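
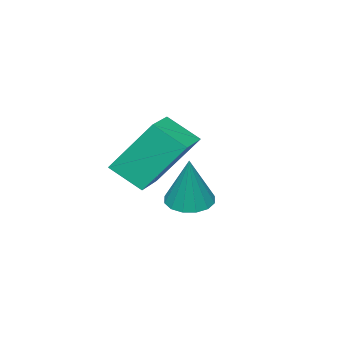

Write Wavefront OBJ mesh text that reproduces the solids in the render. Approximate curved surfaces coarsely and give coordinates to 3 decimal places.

v 2.162 -1.912 0.039
v 2.496 -2.902 0.795
v 1.52 -0.783 1.803
v 1.854 -1.774 2.558
v 3.386 -1.406 0.162
v 3.72 -2.397 0.917
v 2.744 -0.278 1.925
v 3.078 -1.268 2.681
v -0.458 -2.825 -1.789
v 0.315 -2.924 -1.971
v 0.038 -2.435 0.109
v 0.241 -2.522 -2.034
v -0.021 -2.201 -2.032
v -0.399 -2.047 -1.964
v -0.793 -2.101 -1.85
v -1.098 -2.35 -1.719
v -1.231 -2.726 -1.607
v -1.157 -3.128 -1.544
v -0.896 -3.449 -1.546
v -0.517 -3.603 -1.614
v -0.123 -3.549 -1.728
v 0.182 -3.3 -1.859
f 2 4 1
f 5 2 1
f 1 4 3
f 3 5 1
f 2 8 4
f 6 2 5
f 6 8 2
f 4 8 3
f 7 5 3
f 3 8 7
f 7 6 5
f 8 6 7
f 10 9 12
f 10 12 11
f 12 9 13
f 12 13 11
f 13 9 14
f 13 14 11
f 14 9 15
f 14 15 11
f 15 9 16
f 15 16 11
f 16 9 17
f 16 17 11
f 17 9 18
f 17 18 11
f 18 9 19
f 18 19 11
f 19 9 20
f 19 20 11
f 20 9 21
f 20 21 11
f 21 9 22
f 21 22 11
f 22 9 10
f 22 10 11



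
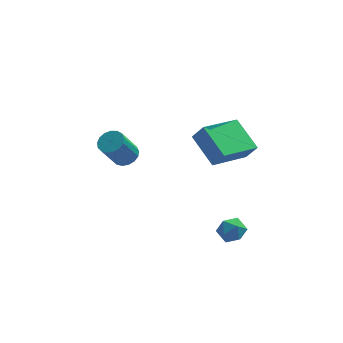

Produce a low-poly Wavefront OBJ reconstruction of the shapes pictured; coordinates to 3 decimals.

v 1.042 -0.429 2.415
v 0.315 0.845 3.213
v 2.527 0.751 1.883
v 1.8 2.025 2.681
v 1.48 -0.645 3.159
v 0.753 0.629 3.957
v 2.965 0.535 2.627
v 2.238 1.809 3.425
v 1.299 0.372 -2.561
v 1.754 0.634 -3.015
v 2.146 -0.034 -1.945
v 2.601 0.228 -2.399
v 2.229 0.653 -1.997
v 1.705 0.904 -2.377
v 2.195 -0.304 -2.583
v 1.671 -0.053 -2.963
v 2.308 0.216 -3.028
v 2.328 0.808 -2.666
v 1.572 -0.208 -2.294
v 1.592 0.384 -1.932
v -2.282 3.818 -0.216
v -1.71 3.764 0.041
v -2.345 3.268 1.353
v -2.918 3.322 1.096
v -1.792 4.046 0.108
v -2.428 3.55 1.42
v -1.987 4.276 0.1
v -2.623 3.78 1.412
v -2.25 4.401 0.02
v -2.885 3.905 1.332
v -2.52 4.393 -0.114
v -3.155 3.896 1.198
v -2.735 4.253 -0.271
v -3.371 3.756 1.041
v -2.847 4.013 -0.416
v -3.483 3.516 0.896
v -2.83 3.729 -0.515
v -3.465 3.232 0.797
v -2.687 3.465 -0.546
v -3.322 2.968 0.766
v -2.451 3.282 -0.501
v -3.086 2.786 0.811
v -2.177 3.222 -0.39
v -2.812 2.726 0.922
v -1.927 3.299 -0.24
v -2.562 2.802 1.072
v -1.758 3.494 -0.085
v -2.393 2.998 1.227
f 2 4 1
f 5 2 1
f 1 4 3
f 3 5 1
f 2 8 4
f 6 2 5
f 6 8 2
f 4 8 3
f 7 5 3
f 3 8 7
f 7 6 5
f 8 6 7
f 9 20 14
f 9 14 10
f 9 10 16
f 9 16 19
f 9 19 20
f 10 14 18
f 14 20 13
f 20 19 11
f 19 16 15
f 16 10 17
f 12 18 13
f 12 13 11
f 12 11 15
f 12 15 17
f 12 17 18
f 13 18 14
f 11 13 20
f 15 11 19
f 17 15 16
f 18 17 10
f 22 21 25
f 22 25 23
f 23 25 26
f 23 26 24
f 25 21 27
f 25 27 26
f 26 27 28
f 26 28 24
f 27 21 29
f 27 29 28
f 28 29 30
f 28 30 24
f 29 21 31
f 29 31 30
f 30 31 32
f 30 32 24
f 31 21 33
f 31 33 32
f 32 33 34
f 32 34 24
f 33 21 35
f 33 35 34
f 34 35 36
f 34 36 24
f 35 21 37
f 35 37 36
f 36 37 38
f 36 38 24
f 37 21 39
f 37 39 38
f 38 39 40
f 38 40 24
f 39 21 41
f 39 41 40
f 40 41 42
f 40 42 24
f 41 21 43
f 41 43 42
f 42 43 44
f 42 44 24
f 43 21 45
f 43 45 44
f 44 45 46
f 44 46 24
f 45 21 47
f 45 47 46
f 46 47 48
f 46 48 24
f 47 21 22
f 47 22 48
f 48 22 23
f 48 23 24



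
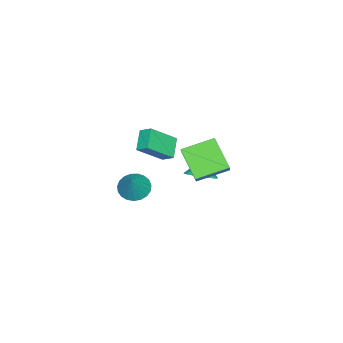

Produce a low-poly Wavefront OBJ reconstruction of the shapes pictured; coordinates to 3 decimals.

v 2.45 1.626 3.733
v 3.348 1.981 4.677
v 1.218 3.136 4.336
v 2.116 3.491 5.28
v 3.404 2.969 2.32
v 4.302 3.324 3.264
v 2.172 4.479 2.923
v 3.07 4.834 3.867
v -1.141 -1.262 -0.325
v -2.33 -1.606 0.504
v -1.029 -0.486 0.157
v -2.218 -0.83 0.986
v 0.158 -2.33 1.094
v -1.031 -2.674 1.923
v 0.27 -1.554 1.576
v -0.919 -1.898 2.405
v -1.534 -3.347 -3.826
v -0.927 -4.15 -4.088
v -0.406 -3.013 -2.234
v -0.735 -3.822 -4.293
v -0.681 -3.411 -4.417
v -0.774 -2.99 -4.44
v -0.999 -2.63 -4.356
v -1.316 -2.394 -4.181
v -1.671 -2.323 -3.944
v -2.002 -2.429 -3.687
v -2.253 -2.694 -3.454
v -2.379 -3.071 -3.286
v -2.359 -3.497 -3.211
v -2.196 -3.896 -3.242
v -1.919 -4.201 -3.374
v -1.576 -4.358 -3.585
v -1.225 -4.34 -3.837
v -3.085 0.34 -2.654
v -2.552 -0.512 -2.349
v -3.855 0.24 -1.586
v -2.327 -0.19 -2.157
v -2.234 0.223 -2.051
v -2.287 0.656 -2.05
v -2.479 1.035 -2.153
v -2.775 1.293 -2.342
v -3.126 1.387 -2.586
v -3.469 1.299 -2.841
v -3.746 1.046 -3.064
v -3.908 0.67 -3.216
v -3.929 0.237 -3.271
v -3.803 -0.178 -3.219
v -3.554 -0.503 -3.07
v -3.223 -0.683 -2.848
v -2.869 -0.686 -2.593
f 2 4 1
f 5 2 1
f 1 4 3
f 3 5 1
f 2 8 4
f 6 2 5
f 6 8 2
f 4 8 3
f 7 5 3
f 3 8 7
f 7 6 5
f 8 6 7
f 10 12 9
f 13 10 9
f 9 12 11
f 11 13 9
f 10 16 12
f 14 10 13
f 14 16 10
f 12 16 11
f 15 13 11
f 11 16 15
f 15 14 13
f 16 14 15
f 18 17 20
f 18 20 19
f 20 17 21
f 20 21 19
f 21 17 22
f 21 22 19
f 22 17 23
f 22 23 19
f 23 17 24
f 23 24 19
f 24 17 25
f 24 25 19
f 25 17 26
f 25 26 19
f 26 17 27
f 26 27 19
f 27 17 28
f 27 28 19
f 28 17 29
f 28 29 19
f 29 17 30
f 29 30 19
f 30 17 31
f 30 31 19
f 31 17 32
f 31 32 19
f 32 17 33
f 32 33 19
f 33 17 18
f 33 18 19
f 35 34 37
f 35 37 36
f 37 34 38
f 37 38 36
f 38 34 39
f 38 39 36
f 39 34 40
f 39 40 36
f 40 34 41
f 40 41 36
f 41 34 42
f 41 42 36
f 42 34 43
f 42 43 36
f 43 34 44
f 43 44 36
f 44 34 45
f 44 45 36
f 45 34 46
f 45 46 36
f 46 34 47
f 46 47 36
f 47 34 48
f 47 48 36
f 48 34 49
f 48 49 36
f 49 34 50
f 49 50 36
f 50 34 35
f 50 35 36



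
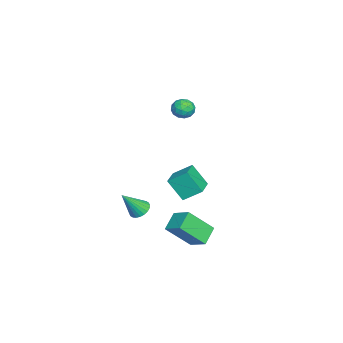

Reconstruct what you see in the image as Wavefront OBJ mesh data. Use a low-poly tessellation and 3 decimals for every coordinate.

v 2.398 -0.02 -2.193
v 2.997 0.138 -2.356
v 2.982 -0.84 -0.847
v 2.933 0.331 -2.211
v 2.788 0.47 -2.063
v 2.584 0.535 -1.935
v 2.352 0.516 -1.846
v 2.126 0.415 -1.81
v 1.942 0.247 -1.832
v 1.828 0.039 -1.909
v 1.8 -0.178 -2.029
v 1.863 -0.371 -2.174
v 2.008 -0.511 -2.322
v 2.212 -0.576 -2.451
v 2.445 -0.556 -2.539
v 2.67 -0.455 -2.576
v 2.854 -0.287 -2.553
v 2.969 -0.079 -2.476
v -3.584 1.625 -4.372
v -3.842 0.73 -3.108
v -3.646 2.691 -3.631
v -3.904 1.797 -2.366
v -2.136 1.543 -4.134
v -2.394 0.649 -2.869
v -2.198 2.61 -3.392
v -2.456 1.715 -2.128
v -1.257 2.068 3.45
v -0.832 2.395 3.873
v -0.708 1.125 3.627
v -0.283 1.452 4.05
v -0.934 1.354 4.23
v -1.274 1.937 4.121
v -0.266 1.583 3.379
v -0.606 2.166 3.27
v -0.219 2.096 3.829
v -0.632 1.954 4.355
v -0.908 1.566 3.145
v -1.321 1.424 3.671
v -1.093 2.315 3.646
v -0.447 1.205 3.854
v -0.83 1.148 3.96
v -0.58 1.34 4.208
v -1.353 2.045 3.792
v -1.102 2.237 4.04
v -1.163 1.625 4.25
v -0.438 1.283 3.46
v -0.187 1.475 3.708
v -0.96 2.18 3.292
v -0.71 2.372 3.54
v -0.377 1.895 3.25
v -0.482 2.331 3.869
v -0.16 1.776 3.973
v -0.15 1.853 3.579
v -0.349 2.196 3.514
v -0.725 2.247 4.178
v -0.402 1.693 4.282
v -0.786 1.635 4.388
v -0.985 1.978 4.323
v -0.365 2.071 4.152
v -1.138 1.827 3.218
v -0.815 1.273 3.322
v -0.555 1.542 3.177
v -0.754 1.885 3.112
v -1.38 1.744 3.527
v -1.058 1.189 3.631
v -1.191 1.324 3.986
v -1.39 1.667 3.921
v -1.175 1.449 3.348
v 2.712 3.146 -3.163
v 3.206 1.905 -1.784
v 3.336 4 -2.618
v 3.83 2.759 -1.239
v 3.67 2.841 -3.781
v 4.164 1.6 -2.402
v 4.294 3.695 -3.236
v 4.788 2.454 -1.857
f 2 1 4
f 2 4 3
f 4 1 5
f 4 5 3
f 5 1 6
f 5 6 3
f 6 1 7
f 6 7 3
f 7 1 8
f 7 8 3
f 8 1 9
f 8 9 3
f 9 1 10
f 9 10 3
f 10 1 11
f 10 11 3
f 11 1 12
f 11 12 3
f 12 1 13
f 12 13 3
f 13 1 14
f 13 14 3
f 14 1 15
f 14 15 3
f 15 1 16
f 15 16 3
f 16 1 17
f 16 17 3
f 17 1 18
f 17 18 3
f 18 1 2
f 18 2 3
f 20 22 19
f 23 20 19
f 19 22 21
f 21 23 19
f 20 26 22
f 24 20 23
f 24 26 20
f 22 26 21
f 25 23 21
f 21 26 25
f 25 24 23
f 26 24 25
f 27 64 43
f 64 38 67
f 43 67 32
f 64 67 43
f 27 43 39
f 43 32 44
f 39 44 28
f 43 44 39
f 27 39 48
f 39 28 49
f 48 49 34
f 39 49 48
f 27 48 60
f 48 34 63
f 60 63 37
f 48 63 60
f 27 60 64
f 60 37 68
f 64 68 38
f 60 68 64
f 28 44 55
f 44 32 58
f 55 58 36
f 44 58 55
f 32 67 45
f 67 38 66
f 45 66 31
f 67 66 45
f 38 68 65
f 68 37 61
f 65 61 29
f 68 61 65
f 37 63 62
f 63 34 50
f 62 50 33
f 63 50 62
f 34 49 54
f 49 28 51
f 54 51 35
f 49 51 54
f 30 56 42
f 56 36 57
f 42 57 31
f 56 57 42
f 30 42 40
f 42 31 41
f 40 41 29
f 42 41 40
f 30 40 47
f 40 29 46
f 47 46 33
f 40 46 47
f 30 47 52
f 47 33 53
f 52 53 35
f 47 53 52
f 30 52 56
f 52 35 59
f 56 59 36
f 52 59 56
f 31 57 45
f 57 36 58
f 45 58 32
f 57 58 45
f 29 41 65
f 41 31 66
f 65 66 38
f 41 66 65
f 33 46 62
f 46 29 61
f 62 61 37
f 46 61 62
f 35 53 54
f 53 33 50
f 54 50 34
f 53 50 54
f 36 59 55
f 59 35 51
f 55 51 28
f 59 51 55
f 70 72 69
f 73 70 69
f 69 72 71
f 71 73 69
f 70 76 72
f 74 70 73
f 74 76 70
f 72 76 71
f 75 73 71
f 71 76 75
f 75 74 73
f 76 74 75



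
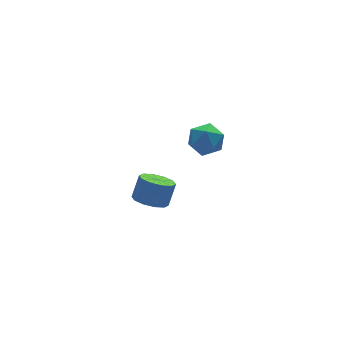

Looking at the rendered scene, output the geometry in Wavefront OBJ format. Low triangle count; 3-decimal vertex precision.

v 0.032 -1.373 1.712
v 0.303 -1.753 2.361
v -0.443 -2.487 1.259
v -0.172 -2.867 1.908
v -0.777 -2.348 1.972
v -0.483 -1.659 2.252
v 0.343 -2.581 1.368
v 0.637 -1.892 1.648
v 0.495 -2.499 2.149
v -0.197 -2.355 2.521
v 0.057 -1.885 1.099
v -0.635 -1.741 1.471
v -1.17 0.47 -3.673
v -0.644 0.891 -4.047
v -0.165 1.151 -3.081
v -0.69 0.73 -2.707
v -1.011 1.174 -3.941
v -0.532 1.434 -2.975
v -1.439 1.189 -3.733
v -0.96 1.449 -2.767
v -1.764 0.929 -3.502
v -1.284 1.189 -2.535
v -1.862 0.494 -3.336
v -1.382 0.754 -2.37
v -1.695 0.049 -3.299
v -1.216 0.309 -2.333
v -1.328 -0.234 -3.405
v -0.849 0.026 -2.439
v -0.9 -0.249 -3.613
v -0.421 0.011 -2.647
v -0.576 0.011 -3.845
v -0.096 0.271 -2.878
v -0.478 0.446 -4.01
v 0.002 0.706 -3.044
f 1 12 6
f 1 6 2
f 1 2 8
f 1 8 11
f 1 11 12
f 2 6 10
f 6 12 5
f 12 11 3
f 11 8 7
f 8 2 9
f 4 10 5
f 4 5 3
f 4 3 7
f 4 7 9
f 4 9 10
f 5 10 6
f 3 5 12
f 7 3 11
f 9 7 8
f 10 9 2
f 14 13 17
f 14 17 15
f 15 17 18
f 15 18 16
f 17 13 19
f 17 19 18
f 18 19 20
f 18 20 16
f 19 13 21
f 19 21 20
f 20 21 22
f 20 22 16
f 21 13 23
f 21 23 22
f 22 23 24
f 22 24 16
f 23 13 25
f 23 25 24
f 24 25 26
f 24 26 16
f 25 13 27
f 25 27 26
f 26 27 28
f 26 28 16
f 27 13 29
f 27 29 28
f 28 29 30
f 28 30 16
f 29 13 31
f 29 31 30
f 30 31 32
f 30 32 16
f 31 13 33
f 31 33 32
f 32 33 34
f 32 34 16
f 33 13 14
f 33 14 34
f 34 14 15
f 34 15 16



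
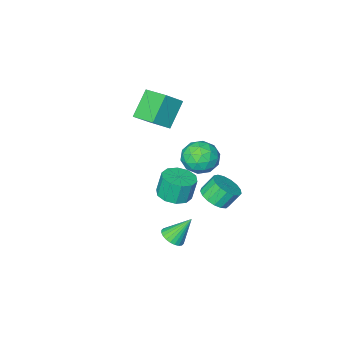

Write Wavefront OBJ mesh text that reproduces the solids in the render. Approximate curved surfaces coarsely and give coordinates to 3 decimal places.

v -0.602 -4.047 -0.094
v -1.835 -4.64 1.323
v -0.922 -2.473 0.287
v -2.156 -3.067 1.703
v 0.516 -4.053 0.877
v -0.718 -4.647 2.293
v 0.195 -2.48 1.257
v -1.038 -3.073 2.674
v 2.956 3.759 -2.716
v 3.55 4.055 -2.412
v 2.044 4.181 -1.344
v 3.442 4.278 -2.552
v 3.26 4.422 -2.718
v 3.032 4.465 -2.883
v 2.792 4.401 -3.022
v 2.577 4.239 -3.115
v 2.42 4.003 -3.147
v 2.344 3.731 -3.113
v 2.362 3.462 -3.019
v 2.47 3.239 -2.879
v 2.652 3.095 -2.714
v 2.88 3.052 -2.549
v 3.12 3.117 -2.409
v 3.334 3.279 -2.316
v 3.492 3.515 -2.284
v 3.567 3.787 -2.318
v -2.883 -0.655 -2.095
v -2.106 0.156 -1.74
v -1.734 -2.036 -1.46
v -0.957 -1.225 -1.105
v -1.991 -1.33 -0.553
v -2.702 -0.477 -0.945
v -1.138 -1.403 -2.255
v -1.849 -0.55 -2.647
v -1.027 -0.307 -1.839
v -1.555 -0.262 -0.787
v -2.285 -1.618 -2.413
v -2.813 -1.573 -1.361
v -2.596 -0.128 -1.973
v -1.244 -1.752 -1.227
v -1.853 -1.813 -0.902
v -1.396 -1.337 -0.693
v -2.946 -0.5 -1.506
v -2.489 -0.024 -1.297
v -2.421 -0.897 -0.599
v -1.351 -1.856 -1.903
v -0.894 -1.38 -1.694
v -2.444 -0.543 -2.507
v -1.987 -0.067 -2.298
v -1.419 -0.983 -2.601
v -1.505 0.076 -1.823
v -0.829 -0.736 -1.45
v -0.936 -0.84 -2.126
v -1.353 -0.339 -2.356
v -1.814 0.102 -1.204
v -1.139 -0.709 -0.831
v -1.747 -0.771 -0.506
v -2.165 -0.269 -0.737
v -1.181 -0.169 -1.263
v -2.701 -1.171 -2.369
v -2.026 -1.982 -1.996
v -1.675 -1.611 -2.463
v -2.093 -1.109 -2.694
v -3.011 -1.144 -1.75
v -2.335 -1.956 -1.377
v -2.487 -1.541 -0.844
v -2.904 -1.04 -1.074
v -2.659 -1.711 -1.937
v -0.289 -1.106 -4.193
v 0.412 -1.834 -3.997
v 0.111 -1.742 -2.572
v -0.591 -1.014 -2.767
v 0.704 -1.269 -3.972
v 0.402 -1.177 -2.547
v 0.616 -0.641 -4.032
v 0.314 -0.549 -2.606
v 0.182 -0.191 -4.152
v -0.12 -0.099 -2.727
v -0.432 -0.091 -4.289
v -0.733 0.002 -2.863
v -0.991 -0.378 -4.388
v -1.292 -0.286 -2.963
v -1.282 -0.943 -4.413
v -1.584 -0.851 -2.988
v -1.194 -1.571 -4.354
v -1.496 -1.479 -2.928
v -0.76 -2.021 -4.233
v -1.062 -1.929 -2.808
v -0.147 -2.122 -4.097
v -0.448 -2.029 -2.671
v -1.627 0.927 -3.673
v -0.829 0.917 -3.121
v -1.496 1.163 -2.154
v -2.293 1.173 -2.707
v -0.864 1.359 -3.257
v -1.531 1.605 -2.291
v -1.074 1.702 -3.489
v -1.741 1.948 -2.522
v -1.41 1.868 -3.763
v -2.077 2.114 -2.796
v -1.796 1.818 -4.017
v -2.462 2.064 -3.05
v -2.143 1.564 -4.191
v -2.81 1.81 -3.225
v -2.372 1.164 -4.248
v -3.038 1.41 -3.281
v -2.43 0.71 -4.172
v -3.097 0.956 -3.205
v -2.304 0.305 -3.982
v -2.971 0.551 -3.016
v -2.023 0.043 -3.722
v -2.69 0.289 -2.755
v -1.651 -0.017 -3.45
v -2.318 0.229 -2.484
v -1.274 0.14 -3.23
v -1.941 0.386 -2.263
v -0.977 0.477 -3.111
v -1.644 0.723 -2.144
f 2 4 1
f 5 2 1
f 1 4 3
f 3 5 1
f 2 8 4
f 6 2 5
f 6 8 2
f 4 8 3
f 7 5 3
f 3 8 7
f 7 6 5
f 8 6 7
f 10 9 12
f 10 12 11
f 12 9 13
f 12 13 11
f 13 9 14
f 13 14 11
f 14 9 15
f 14 15 11
f 15 9 16
f 15 16 11
f 16 9 17
f 16 17 11
f 17 9 18
f 17 18 11
f 18 9 19
f 18 19 11
f 19 9 20
f 19 20 11
f 20 9 21
f 20 21 11
f 21 9 22
f 21 22 11
f 22 9 23
f 22 23 11
f 23 9 24
f 23 24 11
f 24 9 25
f 24 25 11
f 25 9 26
f 25 26 11
f 26 9 10
f 26 10 11
f 27 64 43
f 64 38 67
f 43 67 32
f 64 67 43
f 27 43 39
f 43 32 44
f 39 44 28
f 43 44 39
f 27 39 48
f 39 28 49
f 48 49 34
f 39 49 48
f 27 48 60
f 48 34 63
f 60 63 37
f 48 63 60
f 27 60 64
f 60 37 68
f 64 68 38
f 60 68 64
f 28 44 55
f 44 32 58
f 55 58 36
f 44 58 55
f 32 67 45
f 67 38 66
f 45 66 31
f 67 66 45
f 38 68 65
f 68 37 61
f 65 61 29
f 68 61 65
f 37 63 62
f 63 34 50
f 62 50 33
f 63 50 62
f 34 49 54
f 49 28 51
f 54 51 35
f 49 51 54
f 30 56 42
f 56 36 57
f 42 57 31
f 56 57 42
f 30 42 40
f 42 31 41
f 40 41 29
f 42 41 40
f 30 40 47
f 40 29 46
f 47 46 33
f 40 46 47
f 30 47 52
f 47 33 53
f 52 53 35
f 47 53 52
f 30 52 56
f 52 35 59
f 56 59 36
f 52 59 56
f 31 57 45
f 57 36 58
f 45 58 32
f 57 58 45
f 29 41 65
f 41 31 66
f 65 66 38
f 41 66 65
f 33 46 62
f 46 29 61
f 62 61 37
f 46 61 62
f 35 53 54
f 53 33 50
f 54 50 34
f 53 50 54
f 36 59 55
f 59 35 51
f 55 51 28
f 59 51 55
f 70 69 73
f 70 73 71
f 71 73 74
f 71 74 72
f 73 69 75
f 73 75 74
f 74 75 76
f 74 76 72
f 75 69 77
f 75 77 76
f 76 77 78
f 76 78 72
f 77 69 79
f 77 79 78
f 78 79 80
f 78 80 72
f 79 69 81
f 79 81 80
f 80 81 82
f 80 82 72
f 81 69 83
f 81 83 82
f 82 83 84
f 82 84 72
f 83 69 85
f 83 85 84
f 84 85 86
f 84 86 72
f 85 69 87
f 85 87 86
f 86 87 88
f 86 88 72
f 87 69 89
f 87 89 88
f 88 89 90
f 88 90 72
f 89 69 70
f 89 70 90
f 90 70 71
f 90 71 72
f 92 91 95
f 92 95 93
f 93 95 96
f 93 96 94
f 95 91 97
f 95 97 96
f 96 97 98
f 96 98 94
f 97 91 99
f 97 99 98
f 98 99 100
f 98 100 94
f 99 91 101
f 99 101 100
f 100 101 102
f 100 102 94
f 101 91 103
f 101 103 102
f 102 103 104
f 102 104 94
f 103 91 105
f 103 105 104
f 104 105 106
f 104 106 94
f 105 91 107
f 105 107 106
f 106 107 108
f 106 108 94
f 107 91 109
f 107 109 108
f 108 109 110
f 108 110 94
f 109 91 111
f 109 111 110
f 110 111 112
f 110 112 94
f 111 91 113
f 111 113 112
f 112 113 114
f 112 114 94
f 113 91 115
f 113 115 114
f 114 115 116
f 114 116 94
f 115 91 117
f 115 117 116
f 116 117 118
f 116 118 94
f 117 91 92
f 117 92 118
f 118 92 93
f 118 93 94



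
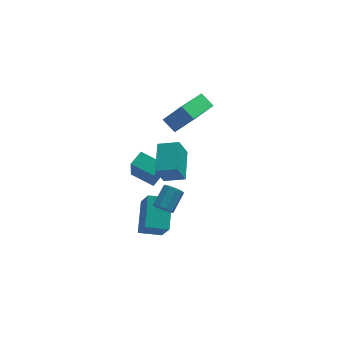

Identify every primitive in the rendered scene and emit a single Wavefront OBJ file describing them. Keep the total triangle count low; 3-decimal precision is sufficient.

v -1.861 -1.424 -0.682
v -1.48 -1.351 -1.14
v -0.738 -0.442 -0.375
v -1.119 -0.516 0.082
v -1.786 -1.078 -1.167
v -1.043 -0.17 -0.402
v -2.127 -0.968 -0.967
v -1.384 -0.059 -0.203
v -2.343 -1.071 -0.634
v -1.601 -0.162 0.13
v -2.335 -1.339 -0.324
v -1.592 -0.431 0.441
v -2.104 -1.647 -0.181
v -1.362 -0.739 0.583
v -1.76 -1.851 -0.273
v -1.018 -0.943 0.491
v -1.463 -1.855 -0.556
v -0.721 -0.947 0.208
v -1.352 -1.658 -0.898
v -0.61 -0.749 -0.134
v -1.189 2.535 3.339
v -0.246 2.081 4.754
v 0.203 4.059 2.9
v 1.146 3.606 4.315
v -0.646 1.874 2.765
v 0.297 1.421 4.18
v 0.746 3.399 2.326
v 1.689 2.945 3.741
v -2.791 -1.046 -2.541
v -2.337 0.663 -1.465
v -3.029 -0.008 -4.09
v -2.575 1.701 -3.014
v -1.485 -1.201 -2.846
v -1.031 0.508 -1.77
v -1.723 -0.163 -4.395
v -1.269 1.546 -3.319
v -2.739 4.274 -2.968
v -2.844 3.543 -1.294
v -2.049 4.97 -2.621
v -2.154 4.238 -0.947
v -1.606 3.322 -3.313
v -1.711 2.59 -1.639
v -0.916 4.017 -2.966
v -1.021 3.286 -1.292
v -1.844 -1.58 1.941
v -2.345 -1.931 3.211
v -1.436 0.151 2.58
v -1.937 -0.2 3.851
v -0.743 -1.96 2.269
v -1.244 -2.311 3.54
v -0.335 -0.229 2.909
v -0.836 -0.58 4.179
f 2 1 5
f 2 5 3
f 3 5 6
f 3 6 4
f 5 1 7
f 5 7 6
f 6 7 8
f 6 8 4
f 7 1 9
f 7 9 8
f 8 9 10
f 8 10 4
f 9 1 11
f 9 11 10
f 10 11 12
f 10 12 4
f 11 1 13
f 11 13 12
f 12 13 14
f 12 14 4
f 13 1 15
f 13 15 14
f 14 15 16
f 14 16 4
f 15 1 17
f 15 17 16
f 16 17 18
f 16 18 4
f 17 1 19
f 17 19 18
f 18 19 20
f 18 20 4
f 19 1 2
f 19 2 20
f 20 2 3
f 20 3 4
f 22 24 21
f 25 22 21
f 21 24 23
f 23 25 21
f 22 28 24
f 26 22 25
f 26 28 22
f 24 28 23
f 27 25 23
f 23 28 27
f 27 26 25
f 28 26 27
f 30 32 29
f 33 30 29
f 29 32 31
f 31 33 29
f 30 36 32
f 34 30 33
f 34 36 30
f 32 36 31
f 35 33 31
f 31 36 35
f 35 34 33
f 36 34 35
f 38 40 37
f 41 38 37
f 37 40 39
f 39 41 37
f 38 44 40
f 42 38 41
f 42 44 38
f 40 44 39
f 43 41 39
f 39 44 43
f 43 42 41
f 44 42 43
f 46 48 45
f 49 46 45
f 45 48 47
f 47 49 45
f 46 52 48
f 50 46 49
f 50 52 46
f 48 52 47
f 51 49 47
f 47 52 51
f 51 50 49
f 52 50 51



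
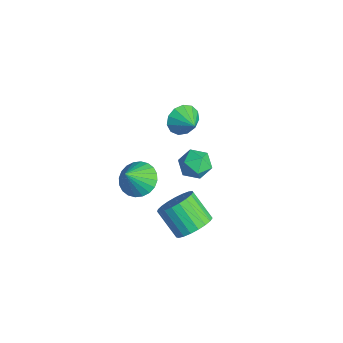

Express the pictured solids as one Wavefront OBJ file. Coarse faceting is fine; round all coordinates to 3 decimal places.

v -2.194 2.482 -3.517
v -1.46 2.967 -3.989
v -1.1 1.573 -2.751
v -0.366 2.058 -3.223
v -0.913 2.529 -2.533
v -1.589 3.092 -3.007
v -0.971 1.448 -3.733
v -1.647 2.011 -4.207
v -0.704 2.328 -4.123
v -0.668 2.997 -3.382
v -1.892 1.543 -3.358
v -1.856 2.212 -2.617
v -0.632 -1.166 -2.693
v -0.16 -1.898 -3.348
v -0.088 -2.074 -1.287
v 0.157 -1.62 -3.292
v 0.354 -1.273 -3.144
v 0.401 -0.91 -2.928
v 0.29 -0.586 -2.676
v 0.039 -0.35 -2.426
v -0.314 -0.238 -2.217
v -0.716 -0.268 -2.081
v -1.105 -0.435 -2.038
v -1.422 -0.713 -2.094
v -1.619 -1.059 -2.242
v -1.665 -1.423 -2.458
v -1.555 -1.747 -2.71
v -1.304 -1.983 -2.96
v -0.95 -2.094 -3.169
v -0.548 -2.064 -3.305
v 2.442 0.773 -4.539
v 3.111 1.107 -3.732
v 1.887 0.522 -2.475
v 1.218 0.187 -3.281
v 2.857 1.481 -3.806
v 1.633 0.895 -2.548
v 2.531 1.731 -4.007
v 1.307 1.146 -2.749
v 2.189 1.816 -4.299
v 0.966 1.231 -3.041
v 1.892 1.721 -4.633
v 0.668 1.135 -3.375
v 1.689 1.461 -4.951
v 0.466 0.876 -3.693
v 1.617 1.083 -5.197
v 0.393 0.497 -3.939
v 1.687 0.651 -5.33
v 0.463 0.065 -4.072
v 1.888 0.24 -5.326
v 0.664 -0.346 -4.068
v 2.184 -0.079 -5.186
v 0.961 -0.664 -3.928
v 2.526 -0.251 -4.934
v 1.302 -0.836 -3.676
v 2.852 -0.245 -4.614
v 1.628 -0.831 -3.356
v 3.108 -0.064 -4.28
v 1.884 -0.649 -3.023
v 3.248 0.262 -3.992
v 2.025 -0.323 -2.734
v 3.249 0.677 -3.798
v 2.026 0.091 -2.54
v 0.079 1.05 2.404
v 0.469 0.651 1.647
v 1.161 1.25 2.856
v 0.421 1.166 1.536
v 0.263 1.645 1.7
v 0.048 1.934 2.087
v -0.158 1.943 2.575
v -0.289 1.668 3.009
v -0.303 1.197 3.25
v -0.195 0.679 3.223
v -0.001 0.279 2.935
v 0.219 0.123 2.479
v 0.394 0.262 1.999
f 1 12 6
f 1 6 2
f 1 2 8
f 1 8 11
f 1 11 12
f 2 6 10
f 6 12 5
f 12 11 3
f 11 8 7
f 8 2 9
f 4 10 5
f 4 5 3
f 4 3 7
f 4 7 9
f 4 9 10
f 5 10 6
f 3 5 12
f 7 3 11
f 9 7 8
f 10 9 2
f 14 13 16
f 14 16 15
f 16 13 17
f 16 17 15
f 17 13 18
f 17 18 15
f 18 13 19
f 18 19 15
f 19 13 20
f 19 20 15
f 20 13 21
f 20 21 15
f 21 13 22
f 21 22 15
f 22 13 23
f 22 23 15
f 23 13 24
f 23 24 15
f 24 13 25
f 24 25 15
f 25 13 26
f 25 26 15
f 26 13 27
f 26 27 15
f 27 13 28
f 27 28 15
f 28 13 29
f 28 29 15
f 29 13 30
f 29 30 15
f 30 13 14
f 30 14 15
f 32 31 35
f 32 35 33
f 33 35 36
f 33 36 34
f 35 31 37
f 35 37 36
f 36 37 38
f 36 38 34
f 37 31 39
f 37 39 38
f 38 39 40
f 38 40 34
f 39 31 41
f 39 41 40
f 40 41 42
f 40 42 34
f 41 31 43
f 41 43 42
f 42 43 44
f 42 44 34
f 43 31 45
f 43 45 44
f 44 45 46
f 44 46 34
f 45 31 47
f 45 47 46
f 46 47 48
f 46 48 34
f 47 31 49
f 47 49 48
f 48 49 50
f 48 50 34
f 49 31 51
f 49 51 50
f 50 51 52
f 50 52 34
f 51 31 53
f 51 53 52
f 52 53 54
f 52 54 34
f 53 31 55
f 53 55 54
f 54 55 56
f 54 56 34
f 55 31 57
f 55 57 56
f 56 57 58
f 56 58 34
f 57 31 59
f 57 59 58
f 58 59 60
f 58 60 34
f 59 31 61
f 59 61 60
f 60 61 62
f 60 62 34
f 61 31 32
f 61 32 62
f 62 32 33
f 62 33 34
f 64 63 66
f 64 66 65
f 66 63 67
f 66 67 65
f 67 63 68
f 67 68 65
f 68 63 69
f 68 69 65
f 69 63 70
f 69 70 65
f 70 63 71
f 70 71 65
f 71 63 72
f 71 72 65
f 72 63 73
f 72 73 65
f 73 63 74
f 73 74 65
f 74 63 75
f 74 75 65
f 75 63 64
f 75 64 65



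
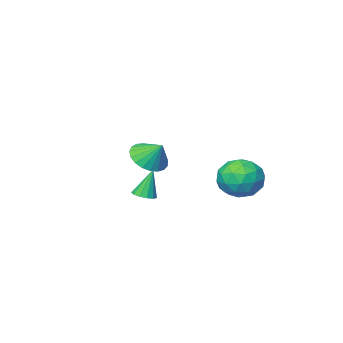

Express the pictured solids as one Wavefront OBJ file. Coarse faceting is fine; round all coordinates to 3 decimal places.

v 0.979 -3.053 -4.412
v 1.529 -3.353 -4.241
v 0.521 -2.967 -2.788
v 1.603 -2.994 -4.24
v 1.478 -2.654 -4.293
v 1.194 -2.44 -4.384
v 0.843 -2.421 -4.484
v 0.534 -2.603 -4.561
v 0.367 -2.927 -4.591
v 0.393 -3.291 -4.564
v 0.606 -3.58 -4.489
v 0.937 -3.701 -4.39
v 1.281 -3.617 -4.297
v 3.773 2.242 0.179
v 4.623 1.989 0.62
v 3.527 3.018 1.101
v 4.74 2.306 0.384
v 4.689 2.611 0.113
v 4.48 2.853 -0.147
v 4.149 2.989 -0.35
v 3.753 2.996 -0.462
v 3.36 2.872 -0.463
v 3.039 2.64 -0.353
v 2.845 2.338 -0.15
v 2.811 2.02 0.109
v 2.944 1.74 0.38
v 3.22 1.547 0.616
v 3.591 1.474 0.777
v 3.995 1.534 0.835
v 4.36 1.716 0.779
v -2.839 1.459 -1.979
v -1.667 1.898 -1.992
v -2.293 -0.038 -3.228
v -1.121 0.401 -3.241
v -1.584 -0.115 -2.199
v -1.921 0.811 -1.427
v -2.039 1.049 -3.793
v -2.376 1.975 -3.021
v -1.172 1.644 -3.113
v -0.892 0.925 -2.129
v -3.068 0.935 -3.091
v -2.788 0.216 -2.107
v -2.301 1.81 -1.876
v -1.659 0.05 -3.344
v -1.932 -0.253 -2.732
v -1.243 0.005 -2.74
v -2.45 1.171 -1.544
v -1.761 1.429 -1.552
v -1.713 0.246 -1.674
v -2.199 0.431 -3.668
v -1.51 0.689 -3.676
v -2.717 1.855 -2.48
v -2.028 2.113 -2.488
v -2.247 1.614 -3.546
v -1.321 1.919 -2.543
v -1.001 1.039 -3.277
v -1.54 1.42 -3.601
v -1.738 1.964 -3.147
v -1.156 1.496 -1.964
v -0.836 0.616 -2.698
v -1.108 0.313 -2.086
v -1.306 0.857 -1.632
v -0.866 1.347 -2.623
v -3.124 1.244 -2.522
v -2.804 0.364 -3.256
v -2.654 1.003 -3.588
v -2.852 1.547 -3.134
v -2.959 0.821 -1.943
v -2.639 -0.059 -2.677
v -2.222 -0.104 -2.073
v -2.42 0.44 -1.619
v -3.094 0.513 -2.597
f 2 1 4
f 2 4 3
f 4 1 5
f 4 5 3
f 5 1 6
f 5 6 3
f 6 1 7
f 6 7 3
f 7 1 8
f 7 8 3
f 8 1 9
f 8 9 3
f 9 1 10
f 9 10 3
f 10 1 11
f 10 11 3
f 11 1 12
f 11 12 3
f 12 1 13
f 12 13 3
f 13 1 2
f 13 2 3
f 15 14 17
f 15 17 16
f 17 14 18
f 17 18 16
f 18 14 19
f 18 19 16
f 19 14 20
f 19 20 16
f 20 14 21
f 20 21 16
f 21 14 22
f 21 22 16
f 22 14 23
f 22 23 16
f 23 14 24
f 23 24 16
f 24 14 25
f 24 25 16
f 25 14 26
f 25 26 16
f 26 14 27
f 26 27 16
f 27 14 28
f 27 28 16
f 28 14 29
f 28 29 16
f 29 14 30
f 29 30 16
f 30 14 15
f 30 15 16
f 31 68 47
f 68 42 71
f 47 71 36
f 68 71 47
f 31 47 43
f 47 36 48
f 43 48 32
f 47 48 43
f 31 43 52
f 43 32 53
f 52 53 38
f 43 53 52
f 31 52 64
f 52 38 67
f 64 67 41
f 52 67 64
f 31 64 68
f 64 41 72
f 68 72 42
f 64 72 68
f 32 48 59
f 48 36 62
f 59 62 40
f 48 62 59
f 36 71 49
f 71 42 70
f 49 70 35
f 71 70 49
f 42 72 69
f 72 41 65
f 69 65 33
f 72 65 69
f 41 67 66
f 67 38 54
f 66 54 37
f 67 54 66
f 38 53 58
f 53 32 55
f 58 55 39
f 53 55 58
f 34 60 46
f 60 40 61
f 46 61 35
f 60 61 46
f 34 46 44
f 46 35 45
f 44 45 33
f 46 45 44
f 34 44 51
f 44 33 50
f 51 50 37
f 44 50 51
f 34 51 56
f 51 37 57
f 56 57 39
f 51 57 56
f 34 56 60
f 56 39 63
f 60 63 40
f 56 63 60
f 35 61 49
f 61 40 62
f 49 62 36
f 61 62 49
f 33 45 69
f 45 35 70
f 69 70 42
f 45 70 69
f 37 50 66
f 50 33 65
f 66 65 41
f 50 65 66
f 39 57 58
f 57 37 54
f 58 54 38
f 57 54 58
f 40 63 59
f 63 39 55
f 59 55 32
f 63 55 59



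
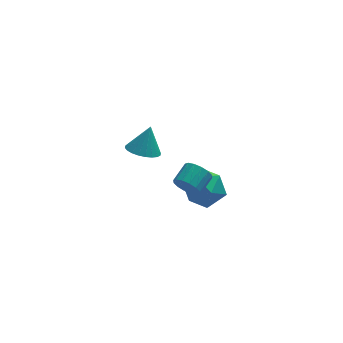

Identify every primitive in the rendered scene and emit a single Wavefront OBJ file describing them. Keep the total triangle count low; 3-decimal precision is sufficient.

v 1.283 -0.255 -2.003
v 2.091 -0.519 -2.691
v 0.409 -1.721 -2.469
v 1.217 -1.985 -3.157
v 1.384 -2.02 -2.077
v 1.925 -1.114 -1.789
v 0.575 -1.126 -3.371
v 1.116 -0.22 -3.083
v 1.654 -1.057 -3.536
v 2.154 -1.61 -2.736
v 0.346 -0.63 -2.424
v 0.846 -1.183 -1.624
v 0.073 -3.314 -0.176
v 0.499 -3.429 -0.68
v 1.132 -2.722 -0.308
v 0.707 -2.606 0.196
v 0.288 -3.18 -0.796
v 0.921 -2.472 -0.424
v 0.02 -2.966 -0.746
v 0.653 -2.258 -0.374
v -0.234 -2.845 -0.543
v 0.399 -2.138 -0.171
v -0.406 -2.85 -0.242
v 0.227 -2.143 0.13
v -0.449 -2.98 0.077
v 0.184 -2.272 0.449
v -0.352 -3.198 0.328
v 0.281 -2.491 0.7
v -0.141 -3.448 0.444
v 0.492 -2.74 0.816
v 0.127 -3.662 0.394
v 0.76 -2.954 0.766
v 0.381 -3.782 0.191
v 1.014 -3.075 0.563
v 0.553 -3.777 -0.11
v 1.186 -3.07 0.262
v 0.596 -3.648 -0.429
v 1.229 -2.94 -0.057
v -1.74 -3.081 2.435
v -1.236 -3.662 2.462
v -1.34 -2.679 3.605
v -1.071 -3.448 2.332
v -1.008 -3.177 2.217
v -1.056 -2.892 2.136
v -1.209 -2.636 2.1
v -1.442 -2.447 2.116
v -1.721 -2.355 2.179
v -2.002 -2.373 2.282
v -2.244 -2.499 2.408
v -2.409 -2.714 2.538
v -2.473 -2.984 2.653
v -2.424 -3.269 2.734
v -2.272 -3.526 2.77
v -2.039 -3.714 2.755
v -1.76 -3.807 2.691
v -1.478 -3.788 2.588
f 1 12 6
f 1 6 2
f 1 2 8
f 1 8 11
f 1 11 12
f 2 6 10
f 6 12 5
f 12 11 3
f 11 8 7
f 8 2 9
f 4 10 5
f 4 5 3
f 4 3 7
f 4 7 9
f 4 9 10
f 5 10 6
f 3 5 12
f 7 3 11
f 9 7 8
f 10 9 2
f 14 13 17
f 14 17 15
f 15 17 18
f 15 18 16
f 17 13 19
f 17 19 18
f 18 19 20
f 18 20 16
f 19 13 21
f 19 21 20
f 20 21 22
f 20 22 16
f 21 13 23
f 21 23 22
f 22 23 24
f 22 24 16
f 23 13 25
f 23 25 24
f 24 25 26
f 24 26 16
f 25 13 27
f 25 27 26
f 26 27 28
f 26 28 16
f 27 13 29
f 27 29 28
f 28 29 30
f 28 30 16
f 29 13 31
f 29 31 30
f 30 31 32
f 30 32 16
f 31 13 33
f 31 33 32
f 32 33 34
f 32 34 16
f 33 13 35
f 33 35 34
f 34 35 36
f 34 36 16
f 35 13 37
f 35 37 36
f 36 37 38
f 36 38 16
f 37 13 14
f 37 14 38
f 38 14 15
f 38 15 16
f 40 39 42
f 40 42 41
f 42 39 43
f 42 43 41
f 43 39 44
f 43 44 41
f 44 39 45
f 44 45 41
f 45 39 46
f 45 46 41
f 46 39 47
f 46 47 41
f 47 39 48
f 47 48 41
f 48 39 49
f 48 49 41
f 49 39 50
f 49 50 41
f 50 39 51
f 50 51 41
f 51 39 52
f 51 52 41
f 52 39 53
f 52 53 41
f 53 39 54
f 53 54 41
f 54 39 55
f 54 55 41
f 55 39 56
f 55 56 41
f 56 39 40
f 56 40 41



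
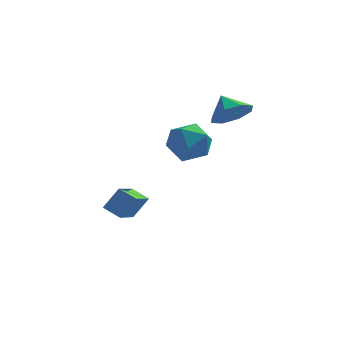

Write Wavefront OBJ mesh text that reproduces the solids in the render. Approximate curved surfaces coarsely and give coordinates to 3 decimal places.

v 1.801 -2.33 4.511
v 2.474 -2.394 3.639
v 0.646 -3.426 3.701
v 1.319 -3.49 2.829
v 1.612 -3.952 3.788
v 2.326 -3.275 4.289
v 0.794 -2.545 3.051
v 1.508 -1.868 3.552
v 1.852 -2.528 2.737
v 2.358 -3.397 3.192
v 0.762 -2.423 4.148
v 1.268 -3.292 4.603
v -2.353 -0.787 -1.463
v -1.686 -0.452 -0.447
v -1.961 0.799 -2.243
v -1.295 1.133 -1.227
v -1.565 -1.173 -1.853
v -0.899 -0.839 -0.837
v -1.174 0.412 -2.633
v -0.507 0.747 -1.617
v 3.041 2.323 3.061
v 3.884 2.962 2.997
v 2.499 3.117 3.859
v 3.32 3.136 2.441
v 2.593 2.833 2.248
v 2.128 2.231 2.531
v 2.198 1.683 3.125
v 2.762 1.51 3.681
v 3.49 1.812 3.875
v 3.955 2.414 3.591
f 1 12 6
f 1 6 2
f 1 2 8
f 1 8 11
f 1 11 12
f 2 6 10
f 6 12 5
f 12 11 3
f 11 8 7
f 8 2 9
f 4 10 5
f 4 5 3
f 4 3 7
f 4 7 9
f 4 9 10
f 5 10 6
f 3 5 12
f 7 3 11
f 9 7 8
f 10 9 2
f 14 16 13
f 17 14 13
f 13 16 15
f 15 17 13
f 14 20 16
f 18 14 17
f 18 20 14
f 16 20 15
f 19 17 15
f 15 20 19
f 19 18 17
f 20 18 19
f 22 21 24
f 22 24 23
f 24 21 25
f 24 25 23
f 25 21 26
f 25 26 23
f 26 21 27
f 26 27 23
f 27 21 28
f 27 28 23
f 28 21 29
f 28 29 23
f 29 21 30
f 29 30 23
f 30 21 22
f 30 22 23



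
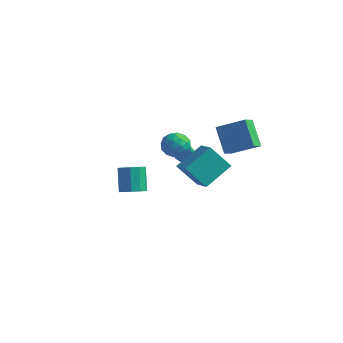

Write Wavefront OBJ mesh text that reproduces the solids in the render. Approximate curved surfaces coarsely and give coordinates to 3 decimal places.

v -1.214 2.092 -0.542
v -0.575 2.244 -0.812
v -0.446 1.288 0.822
v -0.721 2.603 -0.519
v -1.098 2.722 -0.236
v -1.529 2.547 -0.097
v -1.813 2.159 -0.166
v -1.816 1.739 -0.411
v -1.538 1.485 -0.717
v -1.108 1.515 -0.942
v -0.728 1.815 -0.979
v 2.364 -4.382 3.132
v 2.974 -2.687 4.191
v 3.491 -3.919 1.74
v 4.101 -2.224 2.799
v 3.499 -5.196 3.781
v 4.109 -3.501 4.84
v 4.626 -4.733 2.389
v 5.236 -3.038 3.448
v 2.462 0.724 1.521
v 1.362 1.514 3.034
v 2.433 1.637 1.023
v 1.333 2.427 2.536
v 4.167 1.293 2.464
v 3.067 2.083 3.977
v 4.138 2.206 1.966
v 3.038 2.996 3.479
v -3.328 -0.519 -3.305
v -2.499 -0.286 -3.079
v -3.143 0.531 -1.55
v -3.972 0.299 -1.775
v -2.711 0.118 -3.385
v -3.356 0.935 -1.856
v -3.159 0.28 -3.66
v -3.804 1.097 -2.131
v -3.672 0.136 -3.8
v -4.316 0.953 -2.27
v -4.053 -0.257 -3.75
v -4.697 0.56 -2.22
v -4.157 -0.751 -3.53
v -4.801 0.066 -2.001
v -3.944 -1.155 -3.224
v -4.589 -0.338 -1.695
v -3.496 -1.317 -2.949
v -4.141 -0.5 -1.42
v -2.984 -1.173 -2.81
v -3.628 -0.356 -1.28
v -2.603 -0.78 -2.86
v -3.247 0.037 -1.33
v 0.812 -1.013 2.553
v 1.511 -1.507 2.98
v -0.211 -2.093 2.98
v 0.488 -2.587 3.407
v 0.203 -1.75 3.771
v 0.836 -1.082 3.507
v 0.464 -2.518 2.453
v 1.097 -1.85 2.189
v 1.297 -2.437 2.918
v 1.135 -1.962 3.732
v 0.165 -1.638 2.228
v 0.003 -1.163 3.042
v 1.252 -1.165 2.729
v 0.048 -2.435 3.231
v -0.119 -1.943 3.445
v 0.292 -2.233 3.696
v 0.854 -0.915 3.039
v 1.265 -1.206 3.29
v 0.496 -1.348 3.755
v 0.035 -2.394 2.67
v 0.446 -2.685 2.921
v 1.008 -1.367 2.264
v 1.419 -1.657 2.515
v 0.804 -2.252 2.205
v 1.536 -2.002 2.943
v 0.935 -2.637 3.194
v 0.921 -2.597 2.633
v 1.293 -2.204 2.478
v 1.442 -1.723 3.422
v 0.84 -2.358 3.673
v 0.673 -1.866 3.887
v 1.044 -1.473 3.732
v 1.315 -2.27 3.386
v 0.46 -1.242 2.287
v -0.142 -1.877 2.538
v 0.256 -2.127 2.228
v 0.627 -1.734 2.073
v 0.365 -0.963 2.766
v -0.236 -1.598 3.017
v 0.007 -1.396 3.482
v 0.379 -1.003 3.327
v -0.015 -1.33 2.574
f 2 1 4
f 2 4 3
f 4 1 5
f 4 5 3
f 5 1 6
f 5 6 3
f 6 1 7
f 6 7 3
f 7 1 8
f 7 8 3
f 8 1 9
f 8 9 3
f 9 1 10
f 9 10 3
f 10 1 11
f 10 11 3
f 11 1 2
f 11 2 3
f 13 15 12
f 16 13 12
f 12 15 14
f 14 16 12
f 13 19 15
f 17 13 16
f 17 19 13
f 15 19 14
f 18 16 14
f 14 19 18
f 18 17 16
f 19 17 18
f 21 23 20
f 24 21 20
f 20 23 22
f 22 24 20
f 21 27 23
f 25 21 24
f 25 27 21
f 23 27 22
f 26 24 22
f 22 27 26
f 26 25 24
f 27 25 26
f 29 28 32
f 29 32 30
f 30 32 33
f 30 33 31
f 32 28 34
f 32 34 33
f 33 34 35
f 33 35 31
f 34 28 36
f 34 36 35
f 35 36 37
f 35 37 31
f 36 28 38
f 36 38 37
f 37 38 39
f 37 39 31
f 38 28 40
f 38 40 39
f 39 40 41
f 39 41 31
f 40 28 42
f 40 42 41
f 41 42 43
f 41 43 31
f 42 28 44
f 42 44 43
f 43 44 45
f 43 45 31
f 44 28 46
f 44 46 45
f 45 46 47
f 45 47 31
f 46 28 48
f 46 48 47
f 47 48 49
f 47 49 31
f 48 28 29
f 48 29 49
f 49 29 30
f 49 30 31
f 50 87 66
f 87 61 90
f 66 90 55
f 87 90 66
f 50 66 62
f 66 55 67
f 62 67 51
f 66 67 62
f 50 62 71
f 62 51 72
f 71 72 57
f 62 72 71
f 50 71 83
f 71 57 86
f 83 86 60
f 71 86 83
f 50 83 87
f 83 60 91
f 87 91 61
f 83 91 87
f 51 67 78
f 67 55 81
f 78 81 59
f 67 81 78
f 55 90 68
f 90 61 89
f 68 89 54
f 90 89 68
f 61 91 88
f 91 60 84
f 88 84 52
f 91 84 88
f 60 86 85
f 86 57 73
f 85 73 56
f 86 73 85
f 57 72 77
f 72 51 74
f 77 74 58
f 72 74 77
f 53 79 65
f 79 59 80
f 65 80 54
f 79 80 65
f 53 65 63
f 65 54 64
f 63 64 52
f 65 64 63
f 53 63 70
f 63 52 69
f 70 69 56
f 63 69 70
f 53 70 75
f 70 56 76
f 75 76 58
f 70 76 75
f 53 75 79
f 75 58 82
f 79 82 59
f 75 82 79
f 54 80 68
f 80 59 81
f 68 81 55
f 80 81 68
f 52 64 88
f 64 54 89
f 88 89 61
f 64 89 88
f 56 69 85
f 69 52 84
f 85 84 60
f 69 84 85
f 58 76 77
f 76 56 73
f 77 73 57
f 76 73 77
f 59 82 78
f 82 58 74
f 78 74 51
f 82 74 78



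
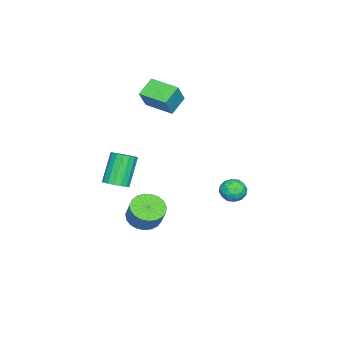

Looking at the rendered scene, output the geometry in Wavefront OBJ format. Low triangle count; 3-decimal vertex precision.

v 0.896 -1.15 -4.536
v 1.648 -1.911 -4.537
v 2.155 -1.412 -3.285
v 1.404 -0.65 -3.284
v 1.852 -1.579 -4.752
v 2.359 -1.08 -3.5
v 1.891 -1.173 -4.93
v 2.398 -0.674 -3.678
v 1.758 -0.763 -5.039
v 2.265 -0.264 -3.787
v 1.476 -0.42 -5.062
v 1.983 0.079 -3.81
v 1.093 -0.203 -4.993
v 1.601 0.296 -3.742
v 0.677 -0.149 -4.846
v 1.185 0.35 -3.594
v 0.299 -0.269 -4.645
v 0.806 0.23 -3.393
v 0.024 -0.541 -4.425
v 0.531 -0.041 -3.173
v -0.101 -0.918 -4.224
v 0.407 -0.419 -2.972
v -0.053 -1.335 -4.077
v 0.455 -0.836 -2.826
v 0.16 -1.72 -4.01
v 0.667 -1.221 -2.758
v 0.499 -2.007 -4.033
v 1.007 -1.508 -2.781
v 0.907 -2.145 -4.144
v 1.415 -1.646 -2.892
v 1.314 -2.111 -4.322
v 1.821 -1.612 -3.07
v 3.91 -1.521 -0.03
v 4.398 -2.031 0.303
v 3.258 -1.989 2.042
v 2.77 -1.479 1.71
v 4.543 -1.698 0.39
v 3.403 -1.656 2.129
v 4.544 -1.325 0.381
v 3.403 -1.283 2.12
v 4.399 -0.996 0.278
v 3.258 -0.955 2.017
v 4.142 -0.788 0.105
v 3.001 -0.747 1.844
v 3.832 -0.748 -0.099
v 2.692 -0.706 1.64
v 3.54 -0.885 -0.288
v 2.4 -0.843 1.452
v 3.333 -1.167 -0.417
v 2.192 -1.126 1.322
v 3.258 -1.531 -0.457
v 2.118 -1.489 1.282
v 3.332 -1.892 -0.399
v 2.192 -1.85 1.34
v 3.539 -2.168 -0.257
v 2.399 -2.127 1.482
v 3.831 -2.296 -0.063
v 2.691 -2.254 1.676
v 4.141 -2.246 0.139
v 3.001 -2.205 1.878
v -3.354 3.204 -3.492
v -2.864 3.583 -2.877
v -2.236 2.457 -3.923
v -1.746 2.836 -3.308
v -2.374 2.274 -3.08
v -3.065 2.737 -2.814
v -2.035 3.303 -3.986
v -2.726 3.766 -3.72
v -2.048 3.645 -3.183
v -2.258 3.009 -2.623
v -2.842 3.031 -4.177
v -3.052 2.395 -3.617
v -3.207 3.46 -3.147
v -1.893 2.58 -3.653
v -2.262 2.251 -3.519
v -1.974 2.473 -3.158
v -3.325 2.962 -3.11
v -3.037 3.185 -2.748
v -2.749 2.415 -2.868
v -2.063 2.855 -4.052
v -1.775 3.078 -3.69
v -3.126 3.567 -3.642
v -2.838 3.789 -3.281
v -2.351 3.625 -3.932
v -2.44 3.718 -2.965
v -1.783 3.279 -3.218
v -1.952 3.554 -3.617
v -2.358 3.825 -3.46
v -2.563 3.345 -2.636
v -1.906 2.905 -2.889
v -2.275 2.575 -2.755
v -2.681 2.847 -2.599
v -2.084 3.38 -2.816
v -3.194 3.135 -3.911
v -2.537 2.695 -4.164
v -2.419 3.193 -4.201
v -2.825 3.465 -4.045
v -3.317 2.761 -3.582
v -2.66 2.322 -3.835
v -2.742 2.215 -3.34
v -3.148 2.486 -3.183
v -3.016 2.66 -3.984
v -2.972 -2.62 2.361
v -4.12 -2.32 3.085
v -2.59 -0.796 2.212
v -3.738 -0.496 2.936
v -2.142 -2.684 3.704
v -3.29 -2.384 4.428
v -1.76 -0.86 3.555
v -2.908 -0.56 4.279
f 2 1 5
f 2 5 3
f 3 5 6
f 3 6 4
f 5 1 7
f 5 7 6
f 6 7 8
f 6 8 4
f 7 1 9
f 7 9 8
f 8 9 10
f 8 10 4
f 9 1 11
f 9 11 10
f 10 11 12
f 10 12 4
f 11 1 13
f 11 13 12
f 12 13 14
f 12 14 4
f 13 1 15
f 13 15 14
f 14 15 16
f 14 16 4
f 15 1 17
f 15 17 16
f 16 17 18
f 16 18 4
f 17 1 19
f 17 19 18
f 18 19 20
f 18 20 4
f 19 1 21
f 19 21 20
f 20 21 22
f 20 22 4
f 21 1 23
f 21 23 22
f 22 23 24
f 22 24 4
f 23 1 25
f 23 25 24
f 24 25 26
f 24 26 4
f 25 1 27
f 25 27 26
f 26 27 28
f 26 28 4
f 27 1 29
f 27 29 28
f 28 29 30
f 28 30 4
f 29 1 31
f 29 31 30
f 30 31 32
f 30 32 4
f 31 1 2
f 31 2 32
f 32 2 3
f 32 3 4
f 34 33 37
f 34 37 35
f 35 37 38
f 35 38 36
f 37 33 39
f 37 39 38
f 38 39 40
f 38 40 36
f 39 33 41
f 39 41 40
f 40 41 42
f 40 42 36
f 41 33 43
f 41 43 42
f 42 43 44
f 42 44 36
f 43 33 45
f 43 45 44
f 44 45 46
f 44 46 36
f 45 33 47
f 45 47 46
f 46 47 48
f 46 48 36
f 47 33 49
f 47 49 48
f 48 49 50
f 48 50 36
f 49 33 51
f 49 51 50
f 50 51 52
f 50 52 36
f 51 33 53
f 51 53 52
f 52 53 54
f 52 54 36
f 53 33 55
f 53 55 54
f 54 55 56
f 54 56 36
f 55 33 57
f 55 57 56
f 56 57 58
f 56 58 36
f 57 33 59
f 57 59 58
f 58 59 60
f 58 60 36
f 59 33 34
f 59 34 60
f 60 34 35
f 60 35 36
f 61 98 77
f 98 72 101
f 77 101 66
f 98 101 77
f 61 77 73
f 77 66 78
f 73 78 62
f 77 78 73
f 61 73 82
f 73 62 83
f 82 83 68
f 73 83 82
f 61 82 94
f 82 68 97
f 94 97 71
f 82 97 94
f 61 94 98
f 94 71 102
f 98 102 72
f 94 102 98
f 62 78 89
f 78 66 92
f 89 92 70
f 78 92 89
f 66 101 79
f 101 72 100
f 79 100 65
f 101 100 79
f 72 102 99
f 102 71 95
f 99 95 63
f 102 95 99
f 71 97 96
f 97 68 84
f 96 84 67
f 97 84 96
f 68 83 88
f 83 62 85
f 88 85 69
f 83 85 88
f 64 90 76
f 90 70 91
f 76 91 65
f 90 91 76
f 64 76 74
f 76 65 75
f 74 75 63
f 76 75 74
f 64 74 81
f 74 63 80
f 81 80 67
f 74 80 81
f 64 81 86
f 81 67 87
f 86 87 69
f 81 87 86
f 64 86 90
f 86 69 93
f 90 93 70
f 86 93 90
f 65 91 79
f 91 70 92
f 79 92 66
f 91 92 79
f 63 75 99
f 75 65 100
f 99 100 72
f 75 100 99
f 67 80 96
f 80 63 95
f 96 95 71
f 80 95 96
f 69 87 88
f 87 67 84
f 88 84 68
f 87 84 88
f 70 93 89
f 93 69 85
f 89 85 62
f 93 85 89
f 104 106 103
f 107 104 103
f 103 106 105
f 105 107 103
f 104 110 106
f 108 104 107
f 108 110 104
f 106 110 105
f 109 107 105
f 105 110 109
f 109 108 107
f 110 108 109



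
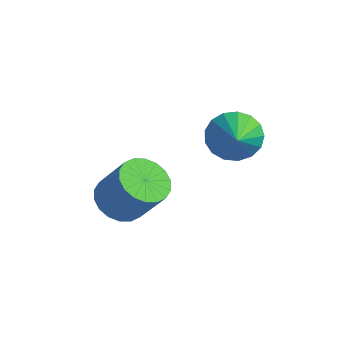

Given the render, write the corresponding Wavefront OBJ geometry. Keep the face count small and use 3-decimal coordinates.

v -0.865 0.845 -4.047
v -0.122 0.556 -4.526
v 0.847 0.705 -3.112
v 0.105 0.995 -2.633
v -0.11 0.967 -4.577
v 0.859 1.116 -3.163
v -0.248 1.354 -4.523
v 0.721 1.503 -3.11
v -0.508 1.639 -4.375
v 0.461 1.788 -2.961
v -0.839 1.768 -4.162
v 0.13 1.917 -2.748
v -1.175 1.714 -3.926
v -0.206 1.863 -2.512
v -1.449 1.488 -3.714
v -0.48 1.637 -2.3
v -1.607 1.135 -3.568
v -0.638 1.284 -2.154
v -1.619 0.724 -3.517
v -0.65 0.873 -2.103
v -1.481 0.337 -3.57
v -0.512 0.486 -2.157
v -1.221 0.052 -3.719
v -0.252 0.201 -2.305
v -0.89 -0.077 -3.932
v 0.079 0.072 -2.518
v -0.554 -0.023 -4.168
v 0.415 0.126 -2.754
v -0.28 0.203 -4.38
v 0.689 0.352 -2.966
v 2.335 2.589 -0.299
v 2.752 2.293 -1.064
v 3.285 1.551 0.619
v 2.999 2.634 -0.935
v 3.094 2.964 -0.659
v 3.015 3.209 -0.302
v 2.781 3.311 0.057
v 2.444 3.248 0.334
v 2.083 3.034 0.465
v 1.779 2.718 0.422
v 1.603 2.373 0.214
v 1.594 2.077 -0.112
v 1.756 1.898 -0.481
v 2.05 1.878 -0.808
v 2.409 2.021 -1.019
f 2 1 5
f 2 5 3
f 3 5 6
f 3 6 4
f 5 1 7
f 5 7 6
f 6 7 8
f 6 8 4
f 7 1 9
f 7 9 8
f 8 9 10
f 8 10 4
f 9 1 11
f 9 11 10
f 10 11 12
f 10 12 4
f 11 1 13
f 11 13 12
f 12 13 14
f 12 14 4
f 13 1 15
f 13 15 14
f 14 15 16
f 14 16 4
f 15 1 17
f 15 17 16
f 16 17 18
f 16 18 4
f 17 1 19
f 17 19 18
f 18 19 20
f 18 20 4
f 19 1 21
f 19 21 20
f 20 21 22
f 20 22 4
f 21 1 23
f 21 23 22
f 22 23 24
f 22 24 4
f 23 1 25
f 23 25 24
f 24 25 26
f 24 26 4
f 25 1 27
f 25 27 26
f 26 27 28
f 26 28 4
f 27 1 29
f 27 29 28
f 28 29 30
f 28 30 4
f 29 1 2
f 29 2 30
f 30 2 3
f 30 3 4
f 32 31 34
f 32 34 33
f 34 31 35
f 34 35 33
f 35 31 36
f 35 36 33
f 36 31 37
f 36 37 33
f 37 31 38
f 37 38 33
f 38 31 39
f 38 39 33
f 39 31 40
f 39 40 33
f 40 31 41
f 40 41 33
f 41 31 42
f 41 42 33
f 42 31 43
f 42 43 33
f 43 31 44
f 43 44 33
f 44 31 45
f 44 45 33
f 45 31 32
f 45 32 33



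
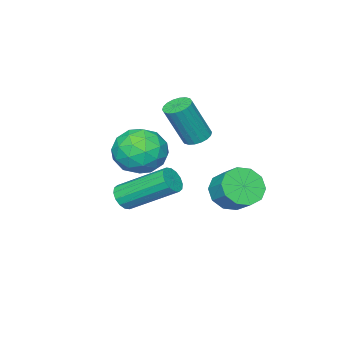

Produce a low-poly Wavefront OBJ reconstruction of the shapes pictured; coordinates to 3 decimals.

v -1.197 0.602 -0.679
v -0.666 -0.102 -0.014
v -2.114 -0.758 -1.386
v -1.583 -1.462 -0.721
v -2.308 -0.745 -0.299
v -1.742 0.096 0.138
v -1.038 -0.956 -1.538
v -0.472 -0.115 -1.101
v -0.568 -1.064 -0.545
v -1.353 -0.934 0.22
v -1.427 0.074 -1.62
v -2.212 0.204 -0.855
v -0.851 0.37 -0.284
v -1.929 -1.23 -1.116
v -2.355 -0.808 -0.868
v -2.043 -1.222 -0.477
v -1.484 0.486 -0.195
v -1.171 0.072 0.196
v -2.136 -0.306 0.028
v -1.609 -0.932 -1.596
v -1.296 -1.346 -1.205
v -0.737 0.362 -0.923
v -0.425 -0.052 -0.532
v -0.644 -0.554 -1.428
v -0.481 -0.61 -0.206
v -1.02 -1.409 -0.622
v -0.7 -1.112 -1.101
v -0.367 -0.618 -0.844
v -0.943 -0.533 0.244
v -1.481 -1.333 -0.172
v -1.908 -0.911 0.077
v -1.575 -0.417 0.334
v -0.885 -1.099 -0.068
v -1.299 0.473 -1.228
v -1.837 -0.327 -1.644
v -1.205 -0.443 -1.734
v -0.872 0.051 -1.477
v -1.76 0.549 -0.778
v -2.299 -0.25 -1.194
v -2.413 -0.242 -0.556
v -2.08 0.252 -0.299
v -1.895 0.239 -1.332
v 0.66 0.751 -1.833
v 1.144 1.039 -1.923
v 0.384 2.677 -0.756
v -0.1 2.389 -0.667
v 0.967 1.116 -2.146
v 0.207 2.754 -0.979
v 0.708 1.095 -2.285
v -0.052 2.733 -1.118
v 0.436 0.982 -2.304
v -0.324 2.62 -1.137
v 0.224 0.807 -2.196
v -0.536 2.445 -1.029
v 0.129 0.617 -1.991
v -0.631 2.255 -0.825
v 0.176 0.463 -1.744
v -0.584 2.101 -0.577
v 0.353 0.386 -1.521
v -0.407 2.024 -0.354
v 0.612 0.407 -1.382
v -0.148 2.045 -0.215
v 0.884 0.52 -1.363
v 0.124 2.158 -0.196
v 1.096 0.695 -1.471
v 0.336 2.333 -0.304
v 1.191 0.885 -1.675
v 0.431 2.523 -0.509
v -4.226 -0.245 -0.904
v -3.679 -0.164 -1.111
v -2.967 -0.513 0.638
v -3.514 -0.595 0.844
v -3.749 0.078 -1.034
v -3.038 -0.272 0.715
v -3.914 0.255 -0.931
v -3.202 -0.095 0.817
v -4.14 0.333 -0.824
v -3.428 -0.017 0.925
v -4.383 0.297 -0.732
v -3.672 -0.053 1.017
v -4.595 0.153 -0.674
v -3.884 -0.197 1.074
v -4.734 -0.069 -0.662
v -4.023 -0.419 1.086
v -4.773 -0.327 -0.698
v -4.061 -0.676 1.051
v -4.702 -0.568 -0.775
v -3.991 -0.918 0.974
v -4.538 -0.745 -0.877
v -3.826 -1.095 0.871
v -4.312 -0.823 -0.985
v -3.6 -1.173 0.764
v -4.068 -0.787 -1.077
v -3.357 -1.137 0.672
v -3.856 -0.643 -1.134
v -3.145 -0.993 0.614
v -3.717 -0.421 -1.146
v -3.006 -0.771 0.602
v -3.557 1.994 -2.724
v -2.691 1.887 -2.899
v -2.457 2.719 -2.251
v -3.323 2.826 -2.076
v -2.898 2.235 -3.271
v -2.664 3.067 -2.624
v -3.357 2.491 -3.435
v -3.123 3.323 -2.787
v -3.892 2.557 -3.326
v -3.658 3.389 -2.679
v -4.299 2.408 -2.988
v -4.065 3.24 -2.341
v -4.423 2.101 -2.549
v -4.189 2.933 -1.901
v -4.216 1.753 -2.176
v -3.982 2.585 -1.529
v -3.757 1.497 -2.013
v -3.523 2.329 -1.365
v -3.222 1.431 -2.121
v -2.988 2.263 -1.474
v -2.815 1.58 -2.459
v -2.581 2.412 -1.812
f 1 38 17
f 38 12 41
f 17 41 6
f 38 41 17
f 1 17 13
f 17 6 18
f 13 18 2
f 17 18 13
f 1 13 22
f 13 2 23
f 22 23 8
f 13 23 22
f 1 22 34
f 22 8 37
f 34 37 11
f 22 37 34
f 1 34 38
f 34 11 42
f 38 42 12
f 34 42 38
f 2 18 29
f 18 6 32
f 29 32 10
f 18 32 29
f 6 41 19
f 41 12 40
f 19 40 5
f 41 40 19
f 12 42 39
f 42 11 35
f 39 35 3
f 42 35 39
f 11 37 36
f 37 8 24
f 36 24 7
f 37 24 36
f 8 23 28
f 23 2 25
f 28 25 9
f 23 25 28
f 4 30 16
f 30 10 31
f 16 31 5
f 30 31 16
f 4 16 14
f 16 5 15
f 14 15 3
f 16 15 14
f 4 14 21
f 14 3 20
f 21 20 7
f 14 20 21
f 4 21 26
f 21 7 27
f 26 27 9
f 21 27 26
f 4 26 30
f 26 9 33
f 30 33 10
f 26 33 30
f 5 31 19
f 31 10 32
f 19 32 6
f 31 32 19
f 3 15 39
f 15 5 40
f 39 40 12
f 15 40 39
f 7 20 36
f 20 3 35
f 36 35 11
f 20 35 36
f 9 27 28
f 27 7 24
f 28 24 8
f 27 24 28
f 10 33 29
f 33 9 25
f 29 25 2
f 33 25 29
f 44 43 47
f 44 47 45
f 45 47 48
f 45 48 46
f 47 43 49
f 47 49 48
f 48 49 50
f 48 50 46
f 49 43 51
f 49 51 50
f 50 51 52
f 50 52 46
f 51 43 53
f 51 53 52
f 52 53 54
f 52 54 46
f 53 43 55
f 53 55 54
f 54 55 56
f 54 56 46
f 55 43 57
f 55 57 56
f 56 57 58
f 56 58 46
f 57 43 59
f 57 59 58
f 58 59 60
f 58 60 46
f 59 43 61
f 59 61 60
f 60 61 62
f 60 62 46
f 61 43 63
f 61 63 62
f 62 63 64
f 62 64 46
f 63 43 65
f 63 65 64
f 64 65 66
f 64 66 46
f 65 43 67
f 65 67 66
f 66 67 68
f 66 68 46
f 67 43 44
f 67 44 68
f 68 44 45
f 68 45 46
f 70 69 73
f 70 73 71
f 71 73 74
f 71 74 72
f 73 69 75
f 73 75 74
f 74 75 76
f 74 76 72
f 75 69 77
f 75 77 76
f 76 77 78
f 76 78 72
f 77 69 79
f 77 79 78
f 78 79 80
f 78 80 72
f 79 69 81
f 79 81 80
f 80 81 82
f 80 82 72
f 81 69 83
f 81 83 82
f 82 83 84
f 82 84 72
f 83 69 85
f 83 85 84
f 84 85 86
f 84 86 72
f 85 69 87
f 85 87 86
f 86 87 88
f 86 88 72
f 87 69 89
f 87 89 88
f 88 89 90
f 88 90 72
f 89 69 91
f 89 91 90
f 90 91 92
f 90 92 72
f 91 69 93
f 91 93 92
f 92 93 94
f 92 94 72
f 93 69 95
f 93 95 94
f 94 95 96
f 94 96 72
f 95 69 97
f 95 97 96
f 96 97 98
f 96 98 72
f 97 69 70
f 97 70 98
f 98 70 71
f 98 71 72
f 100 99 103
f 100 103 101
f 101 103 104
f 101 104 102
f 103 99 105
f 103 105 104
f 104 105 106
f 104 106 102
f 105 99 107
f 105 107 106
f 106 107 108
f 106 108 102
f 107 99 109
f 107 109 108
f 108 109 110
f 108 110 102
f 109 99 111
f 109 111 110
f 110 111 112
f 110 112 102
f 111 99 113
f 111 113 112
f 112 113 114
f 112 114 102
f 113 99 115
f 113 115 114
f 114 115 116
f 114 116 102
f 115 99 117
f 115 117 116
f 116 117 118
f 116 118 102
f 117 99 119
f 117 119 118
f 118 119 120
f 118 120 102
f 119 99 100
f 119 100 120
f 120 100 101
f 120 101 102



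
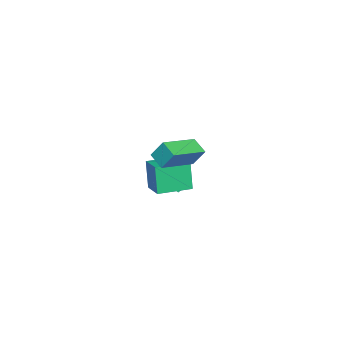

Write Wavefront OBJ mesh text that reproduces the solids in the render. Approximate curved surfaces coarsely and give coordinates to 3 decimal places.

v -3.693 1.519 -3.758
v -3.619 0.507 -2.808
v -2.568 1.917 -3.421
v -2.494 0.904 -2.472
v -3.306 0.956 -4.388
v -3.232 -0.057 -3.439
v -2.181 1.353 -4.052
v -2.107 0.341 -3.102
v 1.864 2.767 1.448
v 1.867 3.334 2.344
v 2.371 3.425 1.03
v 2.374 3.992 1.926
v 3.566 1.828 2.034
v 3.569 2.395 2.93
v 4.073 2.486 1.616
v 4.076 3.053 2.512
v 2.071 1.215 -1.119
v 1.753 1.009 0.405
v 1.049 2.561 -1.15
v 0.731 2.355 0.373
v 3.049 1.965 -0.813
v 2.731 1.759 0.71
v 2.027 3.311 -0.845
v 1.709 3.105 0.679
f 2 4 1
f 5 2 1
f 1 4 3
f 3 5 1
f 2 8 4
f 6 2 5
f 6 8 2
f 4 8 3
f 7 5 3
f 3 8 7
f 7 6 5
f 8 6 7
f 10 12 9
f 13 10 9
f 9 12 11
f 11 13 9
f 10 16 12
f 14 10 13
f 14 16 10
f 12 16 11
f 15 13 11
f 11 16 15
f 15 14 13
f 16 14 15
f 18 20 17
f 21 18 17
f 17 20 19
f 19 21 17
f 18 24 20
f 22 18 21
f 22 24 18
f 20 24 19
f 23 21 19
f 19 24 23
f 23 22 21
f 24 22 23



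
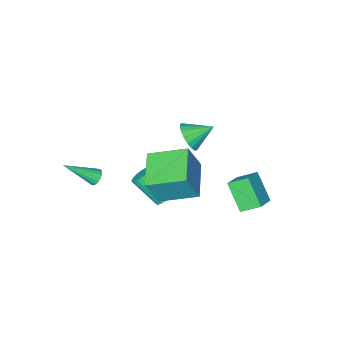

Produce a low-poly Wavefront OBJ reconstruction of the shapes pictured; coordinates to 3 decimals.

v -3.987 2.13 -4.108
v -4.105 0.825 -2.759
v -4.753 2.9 -3.43
v -4.871 1.595 -2.081
v -2.949 2.645 -3.519
v -3.067 1.34 -2.17
v -3.715 3.415 -2.841
v -3.833 2.11 -1.492
v -0.616 -0.851 -3.816
v -0.294 -0.381 -3.525
v 0.379 -1.678 -2.173
v 0.056 -2.149 -2.464
v -0.513 -0.371 -3.405
v 0.159 -1.668 -2.054
v -0.748 -0.434 -3.349
v -0.076 -1.731 -1.998
v -0.963 -0.56 -3.363
v -0.291 -1.857 -2.012
v -1.125 -0.731 -3.447
v -0.453 -2.028 -2.096
v -1.21 -0.92 -3.586
v -0.537 -2.217 -2.235
v -1.204 -1.099 -3.76
v -0.531 -2.396 -2.409
v -1.109 -1.24 -3.943
v -0.436 -2.537 -2.592
v -0.939 -1.322 -4.107
v -0.266 -2.619 -2.755
v -0.719 -1.332 -4.226
v -0.047 -2.629 -2.875
v -0.484 -1.269 -4.282
v 0.188 -2.566 -2.931
v -0.269 -1.143 -4.268
v 0.403 -2.44 -2.917
v -0.107 -0.972 -4.184
v 0.565 -2.269 -2.833
v -0.023 -0.783 -4.045
v 0.65 -2.08 -2.694
v -0.029 -0.604 -3.871
v 0.644 -1.901 -2.52
v -0.124 -0.463 -3.688
v 0.549 -1.76 -2.337
v -1.753 -0.33 1.356
v -1.274 -0.336 2.141
v -2.907 0.29 2.064
v -1.178 0.028 1.979
v -1.196 0.32 1.693
v -1.325 0.484 1.34
v -1.538 0.487 0.991
v -1.794 0.328 0.713
v -2.041 0.038 0.563
v -2.232 -0.324 0.57
v -2.327 -0.688 0.733
v -2.309 -0.98 1.018
v -2.181 -1.144 1.371
v -1.967 -1.147 1.72
v -1.712 -0.988 1.998
v -1.464 -0.698 2.148
v -0.301 2.694 2.453
v 0.448 2.603 4.207
v 0.995 4.318 1.984
v 1.744 4.227 3.739
v 1.196 1.293 1.741
v 1.945 1.202 3.496
v 2.492 2.917 1.273
v 3.241 2.826 3.027
v 2.351 -2.933 -1.909
v 2.668 -2.988 -2.33
v 3.809 -3.827 -0.691
v 2.727 -2.789 -2.254
v 2.72 -2.616 -2.118
v 2.649 -2.497 -1.947
v 2.527 -2.453 -1.768
v 2.374 -2.493 -1.614
v 2.218 -2.609 -1.512
v 2.084 -2.78 -1.477
v 1.996 -2.978 -1.518
v 1.97 -3.169 -1.626
v 2.009 -3.318 -1.783
v 2.108 -3.401 -1.962
v 2.248 -3.403 -2.131
v 2.406 -3.324 -2.263
v 2.555 -3.177 -2.333
f 2 4 1
f 5 2 1
f 1 4 3
f 3 5 1
f 2 8 4
f 6 2 5
f 6 8 2
f 4 8 3
f 7 5 3
f 3 8 7
f 7 6 5
f 8 6 7
f 10 9 13
f 10 13 11
f 11 13 14
f 11 14 12
f 13 9 15
f 13 15 14
f 14 15 16
f 14 16 12
f 15 9 17
f 15 17 16
f 16 17 18
f 16 18 12
f 17 9 19
f 17 19 18
f 18 19 20
f 18 20 12
f 19 9 21
f 19 21 20
f 20 21 22
f 20 22 12
f 21 9 23
f 21 23 22
f 22 23 24
f 22 24 12
f 23 9 25
f 23 25 24
f 24 25 26
f 24 26 12
f 25 9 27
f 25 27 26
f 26 27 28
f 26 28 12
f 27 9 29
f 27 29 28
f 28 29 30
f 28 30 12
f 29 9 31
f 29 31 30
f 30 31 32
f 30 32 12
f 31 9 33
f 31 33 32
f 32 33 34
f 32 34 12
f 33 9 35
f 33 35 34
f 34 35 36
f 34 36 12
f 35 9 37
f 35 37 36
f 36 37 38
f 36 38 12
f 37 9 39
f 37 39 38
f 38 39 40
f 38 40 12
f 39 9 41
f 39 41 40
f 40 41 42
f 40 42 12
f 41 9 10
f 41 10 42
f 42 10 11
f 42 11 12
f 44 43 46
f 44 46 45
f 46 43 47
f 46 47 45
f 47 43 48
f 47 48 45
f 48 43 49
f 48 49 45
f 49 43 50
f 49 50 45
f 50 43 51
f 50 51 45
f 51 43 52
f 51 52 45
f 52 43 53
f 52 53 45
f 53 43 54
f 53 54 45
f 54 43 55
f 54 55 45
f 55 43 56
f 55 56 45
f 56 43 57
f 56 57 45
f 57 43 58
f 57 58 45
f 58 43 44
f 58 44 45
f 60 62 59
f 63 60 59
f 59 62 61
f 61 63 59
f 60 66 62
f 64 60 63
f 64 66 60
f 62 66 61
f 65 63 61
f 61 66 65
f 65 64 63
f 66 64 65
f 68 67 70
f 68 70 69
f 70 67 71
f 70 71 69
f 71 67 72
f 71 72 69
f 72 67 73
f 72 73 69
f 73 67 74
f 73 74 69
f 74 67 75
f 74 75 69
f 75 67 76
f 75 76 69
f 76 67 77
f 76 77 69
f 77 67 78
f 77 78 69
f 78 67 79
f 78 79 69
f 79 67 80
f 79 80 69
f 80 67 81
f 80 81 69
f 81 67 82
f 81 82 69
f 82 67 83
f 82 83 69
f 83 67 68
f 83 68 69



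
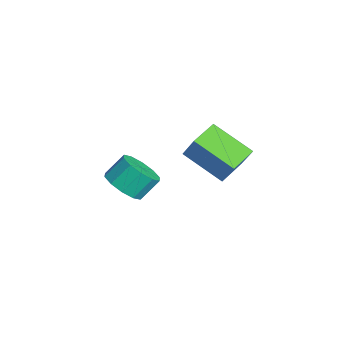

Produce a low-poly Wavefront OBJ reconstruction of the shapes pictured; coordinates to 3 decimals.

v 0.075 -1.009 -2.734
v 0.918 -0.798 -2.771
v 0.768 -0.061 -1.982
v -0.075 -0.271 -1.946
v 0.653 -0.482 -3.116
v 0.503 0.255 -2.328
v 0.167 -0.368 -3.316
v 0.017 0.369 -2.527
v -0.354 -0.498 -3.293
v -0.504 0.239 -2.505
v -0.711 -0.824 -3.057
v -0.862 -0.086 -2.268
v -0.768 -1.219 -2.698
v -0.918 -0.482 -1.909
v -0.503 -1.535 -2.352
v -0.653 -0.798 -1.564
v -0.017 -1.649 -2.153
v -0.167 -0.912 -1.364
v 0.504 -1.519 -2.175
v 0.354 -0.782 -1.387
v 0.862 -1.194 -2.412
v 0.711 -0.456 -1.623
v 2.589 1.294 1.417
v 3.045 1.567 2.358
v 3.634 2.409 0.586
v 4.09 2.683 1.526
v 3.41 0.417 1.274
v 3.866 0.691 2.214
v 4.455 1.533 0.442
v 4.911 1.806 1.383
f 2 1 5
f 2 5 3
f 3 5 6
f 3 6 4
f 5 1 7
f 5 7 6
f 6 7 8
f 6 8 4
f 7 1 9
f 7 9 8
f 8 9 10
f 8 10 4
f 9 1 11
f 9 11 10
f 10 11 12
f 10 12 4
f 11 1 13
f 11 13 12
f 12 13 14
f 12 14 4
f 13 1 15
f 13 15 14
f 14 15 16
f 14 16 4
f 15 1 17
f 15 17 16
f 16 17 18
f 16 18 4
f 17 1 19
f 17 19 18
f 18 19 20
f 18 20 4
f 19 1 21
f 19 21 20
f 20 21 22
f 20 22 4
f 21 1 2
f 21 2 22
f 22 2 3
f 22 3 4
f 24 26 23
f 27 24 23
f 23 26 25
f 25 27 23
f 24 30 26
f 28 24 27
f 28 30 24
f 26 30 25
f 29 27 25
f 25 30 29
f 29 28 27
f 30 28 29



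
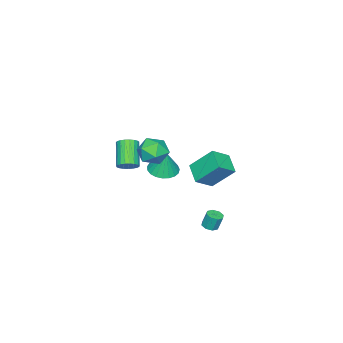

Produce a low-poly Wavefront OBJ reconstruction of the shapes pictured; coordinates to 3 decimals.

v -1.265 -3.584 -1.948
v -0.846 -4.144 -1.909
v -1.997 -4.916 -0.653
v -2.415 -4.356 -0.692
v -0.736 -3.971 -1.702
v -1.887 -4.743 -0.446
v -0.717 -3.732 -1.537
v -1.868 -4.504 -0.282
v -0.793 -3.467 -1.444
v -1.944 -4.239 -0.188
v -0.951 -3.222 -1.438
v -2.101 -3.994 -0.182
v -1.162 -3.04 -1.52
v -2.313 -3.812 -0.264
v -1.392 -2.952 -1.676
v -2.542 -3.724 -0.42
v -1.599 -2.973 -1.879
v -2.75 -3.745 -0.623
v -1.749 -3.1 -2.094
v -2.899 -3.872 -0.838
v -1.815 -3.31 -2.284
v -2.965 -4.082 -1.028
v -1.786 -3.568 -2.415
v -2.936 -4.34 -1.16
v -1.666 -3.829 -2.466
v -2.817 -4.601 -1.21
v -1.478 -4.047 -2.428
v -2.628 -4.819 -1.172
v -1.252 -4.185 -2.306
v -2.403 -4.957 -1.05
v -1.029 -4.22 -2.123
v -2.179 -4.992 -0.867
v 0.243 3.041 -3.998
v 0.77 3.072 -3.949
v 0.664 3.349 -2.973
v 0.137 3.319 -3.022
v 0.604 3.423 -4.067
v 0.498 3.7 -3.091
v 0.227 3.551 -4.144
v 0.121 3.828 -3.168
v -0.141 3.38 -4.136
v -0.247 3.657 -3.16
v -0.284 3.011 -4.047
v -0.39 3.288 -3.071
v -0.118 2.66 -3.929
v -0.224 2.937 -2.953
v 0.259 2.532 -3.852
v 0.153 2.809 -2.876
v 0.627 2.703 -3.86
v 0.521 2.98 -2.884
v 0.026 2.618 0.47
v -0.397 3.871 1.861
v 0.891 3.554 -0.11
v 0.467 4.807 1.282
v 1.053 2.133 1.218
v 0.629 3.386 2.61
v 1.917 3.069 0.639
v 1.494 4.322 2.03
v -3.13 -2.27 -2.73
v -2.157 -2.188 -2.891
v -2.89 -1.89 -1.09
v -2.288 -1.805 -2.961
v -2.564 -1.501 -2.991
v -2.939 -1.331 -2.976
v -3.346 -1.323 -2.918
v -3.717 -1.479 -2.828
v -3.985 -1.772 -2.72
v -4.106 -2.151 -2.614
v -4.058 -2.55 -2.529
v -3.85 -2.902 -2.478
v -3.517 -3.144 -2.47
v -3.117 -3.235 -2.507
v -2.72 -3.159 -2.583
v -2.393 -2.93 -2.684
v -2.194 -2.587 -2.793
v -0.13 -0.251 0.834
v 0.845 0.027 0.555
v 0.495 -1.107 2.165
v 1.47 -0.829 1.886
v 0.8 -0.105 2.251
v 0.414 0.424 1.429
v 0.926 -1.504 1.291
v 0.54 -0.975 0.469
v 1.498 -0.747 0.838
v 1.42 0.118 1.431
v -0.08 -1.198 1.289
v -0.158 -0.333 1.882
f 2 1 5
f 2 5 3
f 3 5 6
f 3 6 4
f 5 1 7
f 5 7 6
f 6 7 8
f 6 8 4
f 7 1 9
f 7 9 8
f 8 9 10
f 8 10 4
f 9 1 11
f 9 11 10
f 10 11 12
f 10 12 4
f 11 1 13
f 11 13 12
f 12 13 14
f 12 14 4
f 13 1 15
f 13 15 14
f 14 15 16
f 14 16 4
f 15 1 17
f 15 17 16
f 16 17 18
f 16 18 4
f 17 1 19
f 17 19 18
f 18 19 20
f 18 20 4
f 19 1 21
f 19 21 20
f 20 21 22
f 20 22 4
f 21 1 23
f 21 23 22
f 22 23 24
f 22 24 4
f 23 1 25
f 23 25 24
f 24 25 26
f 24 26 4
f 25 1 27
f 25 27 26
f 26 27 28
f 26 28 4
f 27 1 29
f 27 29 28
f 28 29 30
f 28 30 4
f 29 1 31
f 29 31 30
f 30 31 32
f 30 32 4
f 31 1 2
f 31 2 32
f 32 2 3
f 32 3 4
f 34 33 37
f 34 37 35
f 35 37 38
f 35 38 36
f 37 33 39
f 37 39 38
f 38 39 40
f 38 40 36
f 39 33 41
f 39 41 40
f 40 41 42
f 40 42 36
f 41 33 43
f 41 43 42
f 42 43 44
f 42 44 36
f 43 33 45
f 43 45 44
f 44 45 46
f 44 46 36
f 45 33 47
f 45 47 46
f 46 47 48
f 46 48 36
f 47 33 49
f 47 49 48
f 48 49 50
f 48 50 36
f 49 33 34
f 49 34 50
f 50 34 35
f 50 35 36
f 52 54 51
f 55 52 51
f 51 54 53
f 53 55 51
f 52 58 54
f 56 52 55
f 56 58 52
f 54 58 53
f 57 55 53
f 53 58 57
f 57 56 55
f 58 56 57
f 60 59 62
f 60 62 61
f 62 59 63
f 62 63 61
f 63 59 64
f 63 64 61
f 64 59 65
f 64 65 61
f 65 59 66
f 65 66 61
f 66 59 67
f 66 67 61
f 67 59 68
f 67 68 61
f 68 59 69
f 68 69 61
f 69 59 70
f 69 70 61
f 70 59 71
f 70 71 61
f 71 59 72
f 71 72 61
f 72 59 73
f 72 73 61
f 73 59 74
f 73 74 61
f 74 59 75
f 74 75 61
f 75 59 60
f 75 60 61
f 76 87 81
f 76 81 77
f 76 77 83
f 76 83 86
f 76 86 87
f 77 81 85
f 81 87 80
f 87 86 78
f 86 83 82
f 83 77 84
f 79 85 80
f 79 80 78
f 79 78 82
f 79 82 84
f 79 84 85
f 80 85 81
f 78 80 87
f 82 78 86
f 84 82 83
f 85 84 77

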